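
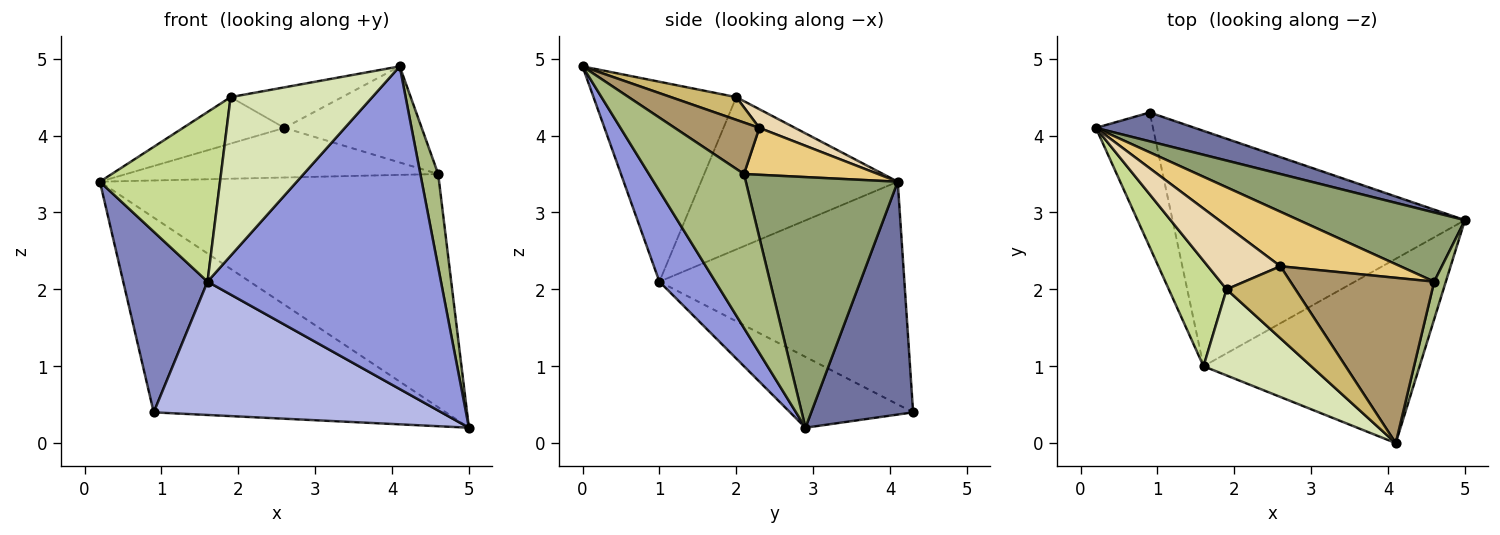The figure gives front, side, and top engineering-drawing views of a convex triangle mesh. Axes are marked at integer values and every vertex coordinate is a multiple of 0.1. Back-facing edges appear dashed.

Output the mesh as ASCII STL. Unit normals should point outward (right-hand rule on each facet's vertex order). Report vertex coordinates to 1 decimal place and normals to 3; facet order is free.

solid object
 facet normal 0.326 0.935 0.138
  outer loop
   vertex 0.9 4.3 0.4
   vertex 0.2 4.1 3.4
   vertex 5.0 2.9 0.2
  endloop
 endfacet
 facet normal -0.919 -0.316 -0.236
  outer loop
   vertex 1.6 1.0 2.1
   vertex 0.2 4.1 3.4
   vertex 0.9 4.3 0.4
  endloop
 endfacet
 facet normal 0.204 -0.850 -0.486
  outer loop
   vertex 1.6 1.0 2.1
   vertex 5.0 2.9 0.2
   vertex 4.1 0.0 4.9
  endloop
 endfacet
 facet normal -0.206 -0.482 -0.851
  outer loop
   vertex 1.6 1.0 2.1
   vertex 0.9 4.3 0.4
   vertex 5.0 2.9 0.2
  endloop
 endfacet
 facet normal 0.394 0.881 0.261
  outer loop
   vertex 4.6 2.1 3.5
   vertex 5.0 2.9 0.2
   vertex 0.2 4.1 3.4
  endloop
 endfacet
 facet normal 0.980 -0.184 0.074
  outer loop
   vertex 4.6 2.1 3.5
   vertex 4.1 0.0 4.9
   vertex 5.0 2.9 0.2
  endloop
 endfacet
 facet normal -0.812 -0.496 0.308
  outer loop
   vertex 1.9 2.0 4.5
   vertex 0.2 4.1 3.4
   vertex 1.6 1.0 2.1
  endloop
 endfacet
 facet normal -0.663 -0.658 0.357
  outer loop
   vertex 1.9 2.0 4.5
   vertex 1.6 1.0 2.1
   vertex 4.1 0.0 4.9
  endloop
 endfacet
 facet normal 0.296 0.480 0.826
  outer loop
   vertex 2.6 2.3 4.1
   vertex 4.1 0.0 4.9
   vertex 4.6 2.1 3.5
  endloop
 endfacet
 facet normal 0.276 0.472 0.837
  outer loop
   vertex 2.6 2.3 4.1
   vertex 1.9 2.0 4.5
   vertex 4.1 0.0 4.9
  endloop
 endfacet
 facet normal 0.278 0.647 0.710
  outer loop
   vertex 2.6 2.3 4.1
   vertex 4.6 2.1 3.5
   vertex 0.2 4.1 3.4
  endloop
 endfacet
 facet normal 0.203 0.578 0.790
  outer loop
   vertex 2.6 2.3 4.1
   vertex 0.2 4.1 3.4
   vertex 1.9 2.0 4.5
  endloop
 endfacet
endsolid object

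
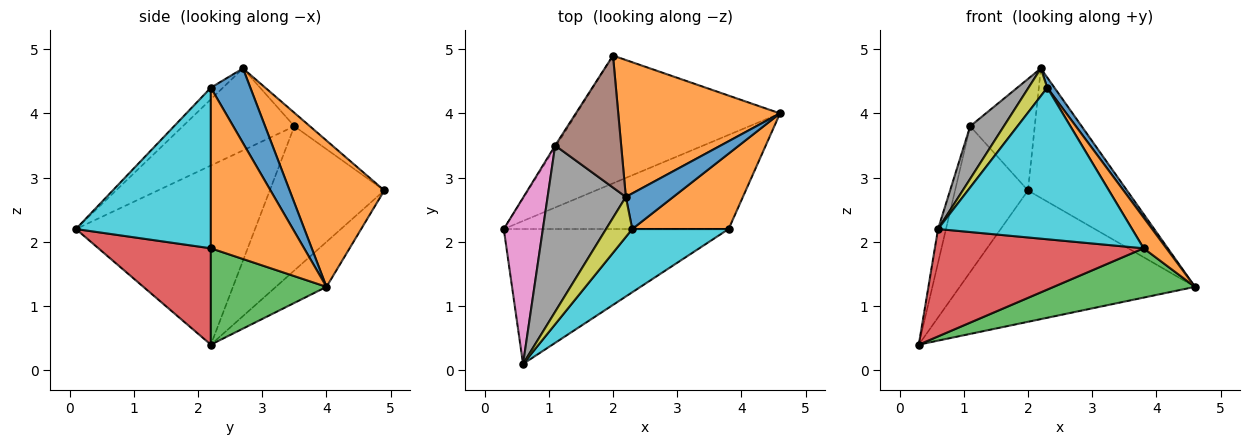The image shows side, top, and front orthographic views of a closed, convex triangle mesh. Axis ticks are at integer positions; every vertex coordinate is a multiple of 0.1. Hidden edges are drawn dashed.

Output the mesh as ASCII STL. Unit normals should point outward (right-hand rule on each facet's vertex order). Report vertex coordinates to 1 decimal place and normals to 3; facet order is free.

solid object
 facet normal -0.152 0.708 -0.689
  outer loop
   vertex 2.0 4.9 2.8
   vertex 4.6 4.0 1.3
   vertex 0.3 2.2 0.4
  endloop
 endfacet
 facet normal 0.549 0.574 0.607
  outer loop
   vertex 2.0 4.9 2.8
   vertex 2.2 2.7 4.7
   vertex 4.6 4.0 1.3
  endloop
 endfacet
 facet normal 0.355 -0.434 -0.828
  outer loop
   vertex 3.8 2.2 1.9
   vertex 0.3 2.2 0.4
   vertex 4.6 4.0 1.3
  endloop
 endfacet
 facet normal 0.318 -0.590 -0.742
  outer loop
   vertex 3.8 2.2 1.9
   vertex 0.6 0.1 2.2
   vertex 0.3 2.2 0.4
  endloop
 endfacet
 facet normal -0.843 0.537 -0.007
  outer loop
   vertex 1.1 3.5 3.8
   vertex 2.0 4.9 2.8
   vertex 0.3 2.2 0.4
  endloop
 endfacet
 facet normal -0.154 0.638 0.755
  outer loop
   vertex 1.1 3.5 3.8
   vertex 2.2 2.7 4.7
   vertex 2.0 4.9 2.8
  endloop
 endfacet
 facet normal -0.976 0.043 0.213
  outer loop
   vertex 1.1 3.5 3.8
   vertex 0.3 2.2 0.4
   vertex 0.6 0.1 2.2
  endloop
 endfacet
 facet normal -0.707 -0.213 0.674
  outer loop
   vertex 1.1 3.5 3.8
   vertex 0.6 0.1 2.2
   vertex 2.2 2.7 4.7
  endloop
 endfacet
 facet normal -0.343 -0.533 0.774
  outer loop
   vertex 2.3 2.2 4.4
   vertex 2.2 2.7 4.7
   vertex 0.6 0.1 2.2
  endloop
 endfacet
 facet normal 0.540 -0.777 0.324
  outer loop
   vertex 2.3 2.2 4.4
   vertex 0.6 0.1 2.2
   vertex 3.8 2.2 1.9
  endloop
 endfacet
 facet normal 0.834 -0.152 0.531
  outer loop
   vertex 2.3 2.2 4.4
   vertex 4.6 4.0 1.3
   vertex 2.2 2.7 4.7
  endloop
 endfacet
 facet normal 0.839 -0.205 0.504
  outer loop
   vertex 2.3 2.2 4.4
   vertex 3.8 2.2 1.9
   vertex 4.6 4.0 1.3
  endloop
 endfacet
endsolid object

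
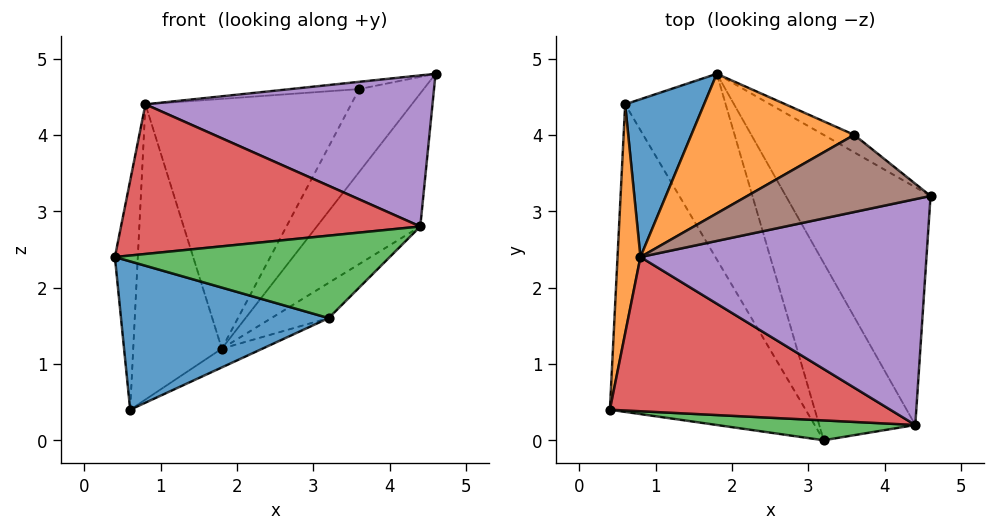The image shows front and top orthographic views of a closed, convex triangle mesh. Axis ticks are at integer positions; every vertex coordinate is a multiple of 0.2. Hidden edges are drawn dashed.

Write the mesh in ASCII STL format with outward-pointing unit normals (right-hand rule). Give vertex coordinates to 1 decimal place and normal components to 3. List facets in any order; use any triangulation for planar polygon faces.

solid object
 facet normal -0.304 -0.414 -0.858
  outer loop
   vertex 3.2 0.0 1.6
   vertex 0.4 0.4 2.4
   vertex 0.6 4.4 0.4
  endloop
 endfacet
 facet normal -0.990 0.099 0.099
  outer loop
   vertex 0.8 2.4 4.4
   vertex 0.6 4.4 0.4
   vertex 0.4 0.4 2.4
  endloop
 endfacet
 facet normal -0.072 -0.970 0.233
  outer loop
   vertex 4.4 0.2 2.8
   vertex 0.4 0.4 2.4
   vertex 3.2 0.0 1.6
  endloop
 endfacet
 facet normal -0.106 -0.692 0.714
  outer loop
   vertex 4.4 0.2 2.8
   vertex 0.8 2.4 4.4
   vertex 0.4 0.4 2.4
  endloop
 endfacet
 facet normal 0.030 -0.556 0.831
  outer loop
   vertex 4.4 0.2 2.8
   vertex 4.6 3.2 4.8
   vertex 0.8 2.4 4.4
  endloop
 endfacet
 facet normal -0.124 0.093 0.988
  outer loop
   vertex 3.6 4.0 4.6
   vertex 0.8 2.4 4.4
   vertex 4.6 3.2 4.8
  endloop
 endfacet
 facet normal 0.533 0.085 -0.842
  outer loop
   vertex 1.8 4.8 1.2
   vertex 3.2 0.0 1.6
   vertex 0.6 4.4 0.4
  endloop
 endfacet
 facet normal 0.688 0.141 -0.712
  outer loop
   vertex 1.8 4.8 1.2
   vertex 4.4 0.2 2.8
   vertex 3.2 0.0 1.6
  endloop
 endfacet
 facet normal 0.814 0.284 -0.507
  outer loop
   vertex 1.8 4.8 1.2
   vertex 4.6 3.2 4.8
   vertex 4.4 0.2 2.8
  endloop
 endfacet
 facet normal 0.636 0.755 -0.159
  outer loop
   vertex 1.8 4.8 1.2
   vertex 3.6 4.0 4.6
   vertex 4.6 3.2 4.8
  endloop
 endfacet
 facet normal -0.520 0.754 0.403
  outer loop
   vertex 1.8 4.8 1.2
   vertex 0.6 4.4 0.4
   vertex 0.8 2.4 4.4
  endloop
 endfacet
 facet normal -0.471 0.770 0.430
  outer loop
   vertex 1.8 4.8 1.2
   vertex 0.8 2.4 4.4
   vertex 3.6 4.0 4.6
  endloop
 endfacet
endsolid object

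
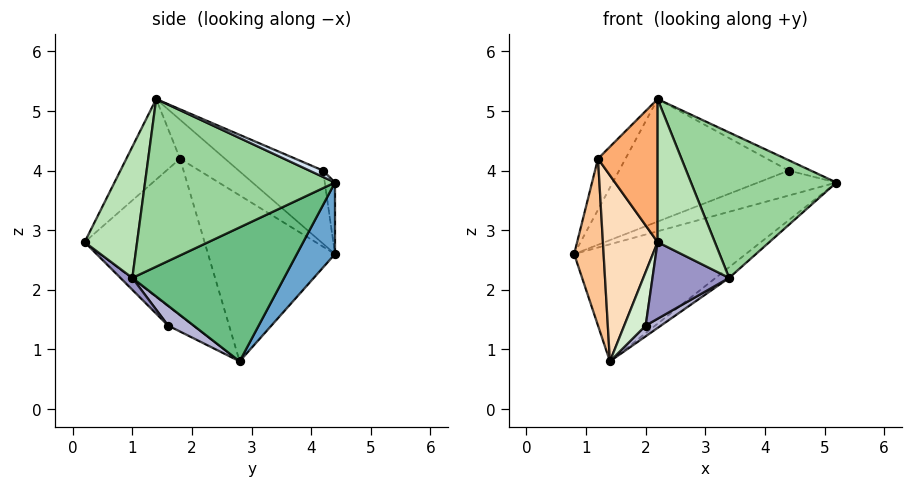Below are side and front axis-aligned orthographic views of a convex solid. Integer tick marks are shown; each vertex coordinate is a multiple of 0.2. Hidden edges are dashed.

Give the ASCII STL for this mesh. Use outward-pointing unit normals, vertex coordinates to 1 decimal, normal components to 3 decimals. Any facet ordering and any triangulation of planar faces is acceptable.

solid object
 facet normal 0.170 0.764 -0.623
  outer loop
   vertex 1.4 2.8 0.8
   vertex 0.8 4.4 2.6
   vertex 5.2 4.4 3.8
  endloop
 endfacet
 facet normal -0.117 0.896 0.428
  outer loop
   vertex 4.4 4.2 4.0
   vertex 5.2 4.4 3.8
   vertex 0.8 4.4 2.6
  endloop
 endfacet
 facet normal -0.275 0.553 0.786
  outer loop
   vertex 4.4 4.2 4.0
   vertex 0.8 4.4 2.6
   vertex 2.2 1.4 5.2
  endloop
 endfacet
 facet normal 0.168 0.274 0.947
  outer loop
   vertex 4.4 4.2 4.0
   vertex 2.2 1.4 5.2
   vertex 5.2 4.4 3.8
  endloop
 endfacet
 facet normal -0.585 0.358 0.728
  outer loop
   vertex 1.2 1.8 4.2
   vertex 2.2 1.4 5.2
   vertex 0.8 4.4 2.6
  endloop
 endfacet
 facet normal -0.627 -0.697 0.348
  outer loop
   vertex 1.2 1.8 4.2
   vertex 2.2 0.2 2.8
   vertex 2.2 1.4 5.2
  endloop
 endfacet
 facet normal -0.967 -0.224 -0.123
  outer loop
   vertex 1.2 1.8 4.2
   vertex 0.8 4.4 2.6
   vertex 1.4 2.8 0.8
  endloop
 endfacet
 facet normal -0.896 -0.409 -0.173
  outer loop
   vertex 1.2 1.8 4.2
   vertex 1.4 2.8 0.8
   vertex 2.2 0.2 2.8
  endloop
 endfacet
 facet normal 0.605 0.054 -0.795
  outer loop
   vertex 3.4 1.0 2.2
   vertex 1.4 2.8 0.8
   vertex 5.2 4.4 3.8
  endloop
 endfacet
 facet normal 0.738 -0.565 0.370
  outer loop
   vertex 3.4 1.0 2.2
   vertex 5.2 4.4 3.8
   vertex 2.2 1.4 5.2
  endloop
 endfacet
 facet normal 0.634 -0.692 0.346
  outer loop
   vertex 3.4 1.0 2.2
   vertex 2.2 1.4 5.2
   vertex 2.2 0.2 2.8
  endloop
 endfacet
 facet normal -0.667 -0.572 -0.477
  outer loop
   vertex 2.0 1.6 1.4
   vertex 2.2 0.2 2.8
   vertex 1.4 2.8 0.8
  endloop
 endfacet
 facet normal 0.108 -0.695 -0.711
  outer loop
   vertex 2.0 1.6 1.4
   vertex 3.4 1.0 2.2
   vertex 2.2 0.2 2.8
  endloop
 endfacet
 facet normal 0.402 -0.241 -0.884
  outer loop
   vertex 2.0 1.6 1.4
   vertex 1.4 2.8 0.8
   vertex 3.4 1.0 2.2
  endloop
 endfacet
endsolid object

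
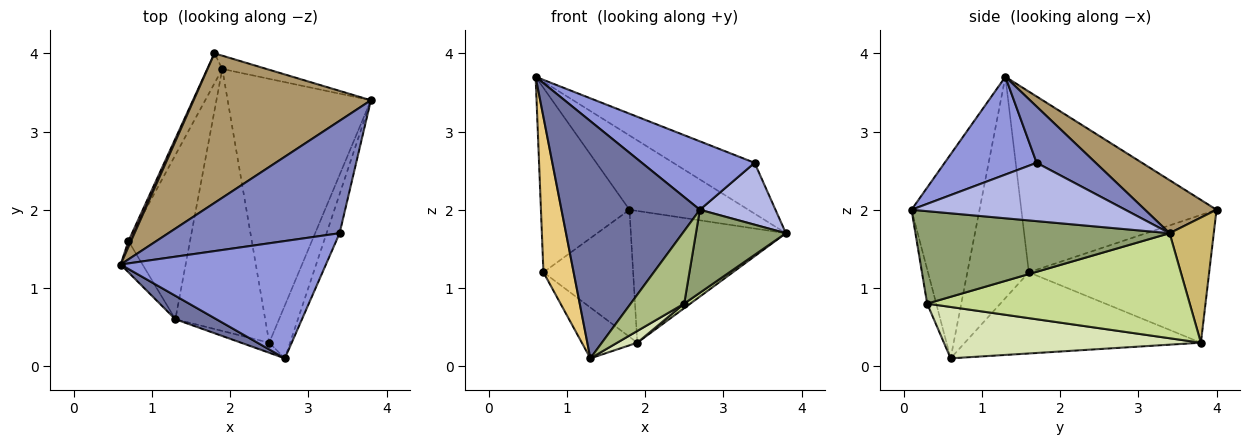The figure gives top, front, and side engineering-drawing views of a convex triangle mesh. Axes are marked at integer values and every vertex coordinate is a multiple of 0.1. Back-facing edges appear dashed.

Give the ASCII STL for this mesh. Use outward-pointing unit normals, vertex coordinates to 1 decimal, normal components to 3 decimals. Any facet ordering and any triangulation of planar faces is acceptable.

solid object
 facet normal -0.439 -0.894 0.088
  outer loop
   vertex 1.3 0.6 0.1
   vertex 2.7 0.1 2.0
   vertex 0.6 1.3 3.7
  endloop
 endfacet
 facet normal 0.287 0.395 0.873
  outer loop
   vertex 3.4 1.7 2.6
   vertex 3.8 3.4 1.7
   vertex 0.6 1.3 3.7
  endloop
 endfacet
 facet normal 0.380 -0.466 0.799
  outer loop
   vertex 3.4 1.7 2.6
   vertex 0.6 1.3 3.7
   vertex 2.7 0.1 2.0
  endloop
 endfacet
 facet normal 0.923 -0.326 -0.206
  outer loop
   vertex 3.4 1.7 2.6
   vertex 2.7 0.1 2.0
   vertex 3.8 3.4 1.7
  endloop
 endfacet
 facet normal 0.922 -0.326 -0.208
  outer loop
   vertex 2.5 0.3 0.8
   vertex 3.8 3.4 1.7
   vertex 2.7 0.1 2.0
  endloop
 endfacet
 facet normal -0.165 -0.977 -0.135
  outer loop
   vertex 2.5 0.3 0.8
   vertex 2.7 0.1 2.0
   vertex 1.3 0.6 0.1
  endloop
 endfacet
 facet normal 0.591 -0.014 -0.806
  outer loop
   vertex 2.5 0.3 0.8
   vertex 1.9 3.8 0.3
   vertex 3.8 3.4 1.7
  endloop
 endfacet
 facet normal 0.496 -0.039 -0.867
  outer loop
   vertex 2.5 0.3 0.8
   vertex 1.3 0.6 0.1
   vertex 1.9 3.8 0.3
  endloop
 endfacet
 facet normal 0.259 0.430 0.865
  outer loop
   vertex 1.8 4.0 2.0
   vertex 0.6 1.3 3.7
   vertex 3.8 3.4 1.7
  endloop
 endfacet
 facet normal 0.273 0.957 -0.097
  outer loop
   vertex 1.8 4.0 2.0
   vertex 3.8 3.4 1.7
   vertex 1.9 3.8 0.3
  endloop
 endfacet
 facet normal -0.894 -0.439 -0.088
  outer loop
   vertex 0.7 1.6 1.2
   vertex 1.3 0.6 0.1
   vertex 0.6 1.3 3.7
  endloop
 endfacet
 facet normal -0.783 0.184 -0.594
  outer loop
   vertex 0.7 1.6 1.2
   vertex 1.9 3.8 0.3
   vertex 1.3 0.6 0.1
  endloop
 endfacet
 facet normal -0.911 0.413 0.013
  outer loop
   vertex 0.7 1.6 1.2
   vertex 0.6 1.3 3.7
   vertex 1.8 4.0 2.0
  endloop
 endfacet
 facet normal -0.890 0.443 -0.104
  outer loop
   vertex 0.7 1.6 1.2
   vertex 1.8 4.0 2.0
   vertex 1.9 3.8 0.3
  endloop
 endfacet
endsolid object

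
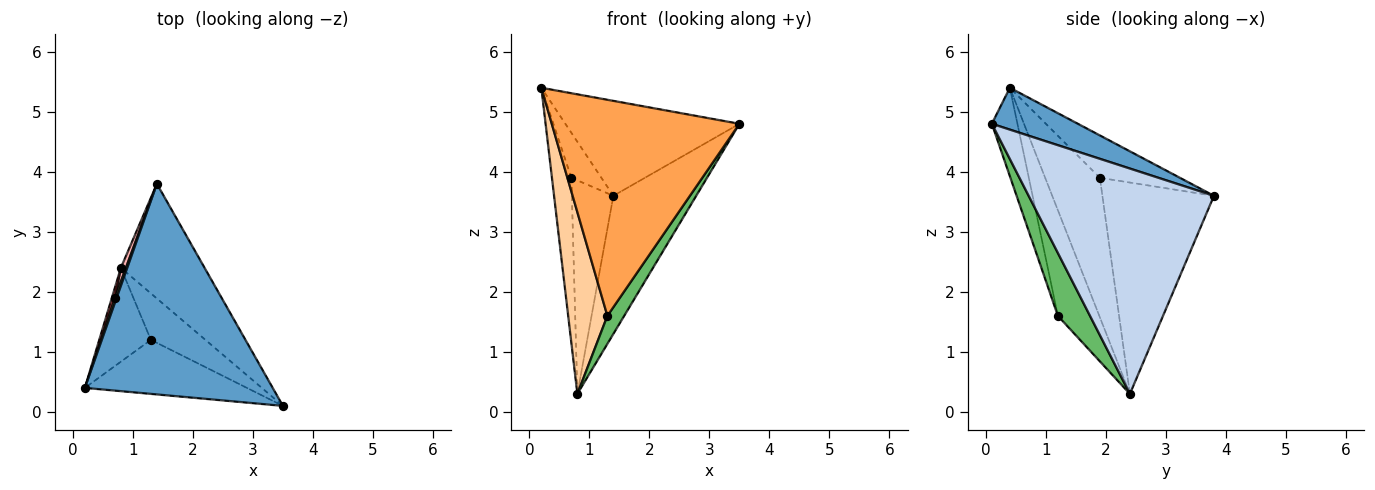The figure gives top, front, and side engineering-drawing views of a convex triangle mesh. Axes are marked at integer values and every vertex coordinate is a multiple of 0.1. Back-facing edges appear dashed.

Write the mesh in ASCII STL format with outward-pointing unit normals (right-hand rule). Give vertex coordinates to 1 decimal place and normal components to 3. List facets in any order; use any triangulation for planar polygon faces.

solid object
 facet normal 0.199 0.403 0.893
  outer loop
   vertex 1.4 3.8 3.6
   vertex 0.2 0.4 5.4
   vertex 3.5 0.1 4.8
  endloop
 endfacet
 facet normal 0.865 0.387 -0.321
  outer loop
   vertex 0.8 2.4 0.3
   vertex 1.4 3.8 3.6
   vertex 3.5 0.1 4.8
  endloop
 endfacet
 facet normal -0.131 -0.962 -0.240
  outer loop
   vertex 1.3 1.2 1.6
   vertex 3.5 0.1 4.8
   vertex 0.2 0.4 5.4
  endloop
 endfacet
 facet normal -0.685 -0.648 -0.335
  outer loop
   vertex 1.3 1.2 1.6
   vertex 0.2 0.4 5.4
   vertex 0.8 2.4 0.3
  endloop
 endfacet
 facet normal 0.703 -0.367 -0.609
  outer loop
   vertex 1.3 1.2 1.6
   vertex 0.8 2.4 0.3
   vertex 3.5 0.1 4.8
  endloop
 endfacet
 facet normal -0.936 0.351 0.039
  outer loop
   vertex 0.7 1.9 3.9
   vertex 0.2 0.4 5.4
   vertex 1.4 3.8 3.6
  endloop
 endfacet
 facet normal -0.942 0.334 0.020
  outer loop
   vertex 0.7 1.9 3.9
   vertex 0.8 2.4 0.3
   vertex 0.2 0.4 5.4
  endloop
 endfacet
 facet normal -0.937 0.349 0.022
  outer loop
   vertex 0.7 1.9 3.9
   vertex 1.4 3.8 3.6
   vertex 0.8 2.4 0.3
  endloop
 endfacet
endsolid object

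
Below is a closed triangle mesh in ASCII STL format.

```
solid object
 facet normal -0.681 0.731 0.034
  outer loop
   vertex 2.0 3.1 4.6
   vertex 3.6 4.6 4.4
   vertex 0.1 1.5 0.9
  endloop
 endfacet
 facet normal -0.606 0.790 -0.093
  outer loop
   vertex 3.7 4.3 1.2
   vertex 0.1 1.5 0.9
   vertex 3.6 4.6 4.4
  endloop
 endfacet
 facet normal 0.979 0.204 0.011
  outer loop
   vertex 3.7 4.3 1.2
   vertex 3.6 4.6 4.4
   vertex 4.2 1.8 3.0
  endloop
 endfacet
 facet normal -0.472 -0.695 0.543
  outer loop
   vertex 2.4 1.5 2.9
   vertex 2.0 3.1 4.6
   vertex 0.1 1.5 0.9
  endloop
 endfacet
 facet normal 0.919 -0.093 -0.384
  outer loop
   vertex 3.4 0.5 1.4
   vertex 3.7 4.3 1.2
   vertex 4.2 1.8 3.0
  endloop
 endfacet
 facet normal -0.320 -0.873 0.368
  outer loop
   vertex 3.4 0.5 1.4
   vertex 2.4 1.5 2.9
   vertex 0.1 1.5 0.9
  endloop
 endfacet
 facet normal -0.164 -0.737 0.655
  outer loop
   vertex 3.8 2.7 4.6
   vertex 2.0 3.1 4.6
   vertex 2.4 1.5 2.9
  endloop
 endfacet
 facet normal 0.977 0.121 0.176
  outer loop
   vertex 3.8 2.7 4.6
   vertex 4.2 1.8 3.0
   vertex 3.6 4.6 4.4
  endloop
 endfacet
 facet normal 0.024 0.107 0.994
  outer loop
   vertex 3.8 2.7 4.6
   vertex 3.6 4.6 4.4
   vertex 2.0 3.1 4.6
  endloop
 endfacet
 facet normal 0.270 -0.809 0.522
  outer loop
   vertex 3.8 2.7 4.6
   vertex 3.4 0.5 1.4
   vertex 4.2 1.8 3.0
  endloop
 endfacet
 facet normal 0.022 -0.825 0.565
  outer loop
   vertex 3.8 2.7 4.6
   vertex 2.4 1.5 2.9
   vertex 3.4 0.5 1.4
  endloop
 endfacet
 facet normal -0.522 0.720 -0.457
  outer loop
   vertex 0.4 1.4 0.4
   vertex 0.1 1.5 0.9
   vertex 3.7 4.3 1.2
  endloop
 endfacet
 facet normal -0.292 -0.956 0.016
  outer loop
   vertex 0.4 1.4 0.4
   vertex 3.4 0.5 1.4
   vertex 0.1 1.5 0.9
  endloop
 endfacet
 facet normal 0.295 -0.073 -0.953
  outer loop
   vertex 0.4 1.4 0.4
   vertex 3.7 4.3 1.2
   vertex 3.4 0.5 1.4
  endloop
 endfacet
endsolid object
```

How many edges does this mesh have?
21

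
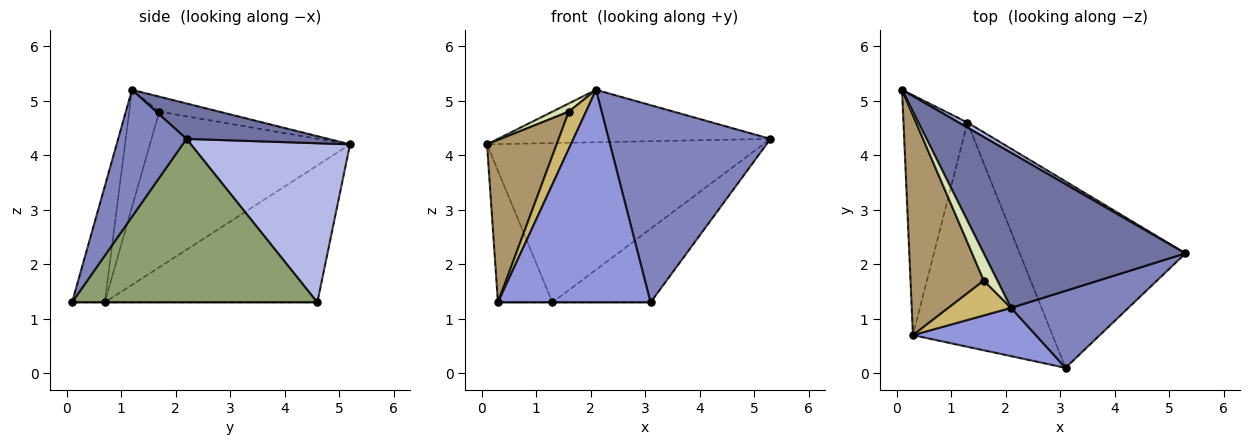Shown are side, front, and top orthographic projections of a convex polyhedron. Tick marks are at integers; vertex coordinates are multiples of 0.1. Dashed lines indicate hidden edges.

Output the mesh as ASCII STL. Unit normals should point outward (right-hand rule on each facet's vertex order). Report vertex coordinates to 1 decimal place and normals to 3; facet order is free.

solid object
 facet normal 0.164 0.316 0.935
  outer loop
   vertex 2.1 1.2 5.2
   vertex 5.3 2.2 4.3
   vertex 0.1 5.2 4.2
  endloop
 endfacet
 facet normal 0.366 -0.867 0.338
  outer loop
   vertex 2.1 1.2 5.2
   vertex 3.1 0.1 1.3
   vertex 5.3 2.2 4.3
  endloop
 endfacet
 facet normal -0.205 -0.955 0.217
  outer loop
   vertex 0.3 0.7 1.3
   vertex 3.1 0.1 1.3
   vertex 2.1 1.2 5.2
  endloop
 endfacet
 facet normal 0.499 0.866 0.027
  outer loop
   vertex 1.3 4.6 1.3
   vertex 0.1 5.2 4.2
   vertex 5.3 2.2 4.3
  endloop
 endfacet
 facet normal 0.676 0.270 -0.685
  outer loop
   vertex 1.3 4.6 1.3
   vertex 5.3 2.2 4.3
   vertex 3.1 0.1 1.3
  endloop
 endfacet
 facet normal -0.883 0.226 -0.412
  outer loop
   vertex 1.3 4.6 1.3
   vertex 0.3 0.7 1.3
   vertex 0.1 5.2 4.2
  endloop
 endfacet
 facet normal 0.000 0.000 -1.000
  outer loop
   vertex 1.3 4.6 1.3
   vertex 3.1 0.1 1.3
   vertex 0.3 0.7 1.3
  endloop
 endfacet
 facet normal -0.725 -0.198 0.659
  outer loop
   vertex 1.6 1.7 4.8
   vertex 2.1 1.2 5.2
   vertex 0.1 5.2 4.2
  endloop
 endfacet
 facet normal -0.863 -0.300 0.406
  outer loop
   vertex 1.6 1.7 4.8
   vertex 0.1 5.2 4.2
   vertex 0.3 0.7 1.3
  endloop
 endfacet
 facet normal -0.787 -0.450 0.421
  outer loop
   vertex 1.6 1.7 4.8
   vertex 0.3 0.7 1.3
   vertex 2.1 1.2 5.2
  endloop
 endfacet
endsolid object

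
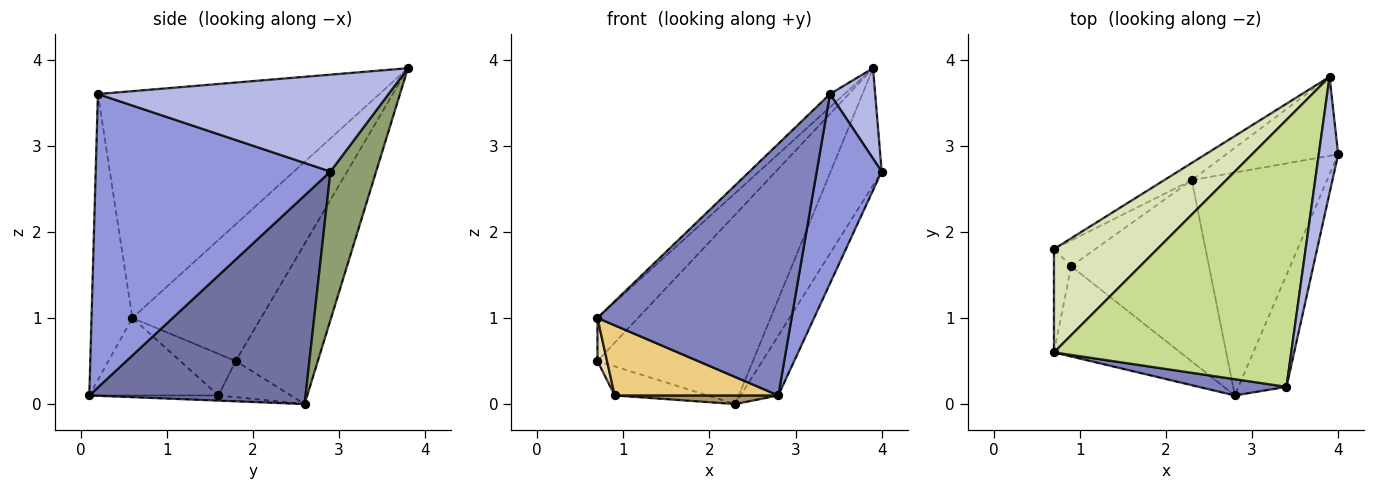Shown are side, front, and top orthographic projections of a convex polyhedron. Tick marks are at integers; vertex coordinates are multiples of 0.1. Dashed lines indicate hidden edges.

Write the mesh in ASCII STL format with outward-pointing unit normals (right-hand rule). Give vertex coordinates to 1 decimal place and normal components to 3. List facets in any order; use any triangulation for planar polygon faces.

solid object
 facet normal 0.830 0.144 -0.539
  outer loop
   vertex 2.3 2.6 0.0
   vertex 4.0 2.9 2.7
   vertex 2.8 0.1 0.1
  endloop
 endfacet
 facet normal -0.205 -0.977 0.063
  outer loop
   vertex 3.4 0.2 3.6
   vertex 0.7 0.6 1.0
   vertex 2.8 0.1 0.1
  endloop
 endfacet
 facet normal 0.952 -0.263 -0.156
  outer loop
   vertex 3.4 0.2 3.6
   vertex 2.8 0.1 0.1
   vertex 4.0 2.9 2.7
  endloop
 endfacet
 facet normal 0.969 -0.151 0.194
  outer loop
   vertex 3.9 3.8 3.9
   vertex 3.4 0.2 3.6
   vertex 4.0 2.9 2.7
  endloop
 endfacet
 facet normal 0.596 0.665 -0.449
  outer loop
   vertex 3.9 3.8 3.9
   vertex 4.0 2.9 2.7
   vertex 2.3 2.6 0.0
  endloop
 endfacet
 facet normal -0.466 0.881 -0.080
  outer loop
   vertex 3.9 3.8 3.9
   vertex 2.3 2.6 0.0
   vertex 0.7 1.8 0.5
  endloop
 endfacet
 facet normal -0.690 0.036 0.722
  outer loop
   vertex 3.9 3.8 3.9
   vertex 0.7 0.6 1.0
   vertex 3.4 0.2 3.6
  endloop
 endfacet
 facet normal -0.774 0.244 0.585
  outer loop
   vertex 3.9 3.8 3.9
   vertex 0.7 1.8 0.5
   vertex 0.7 0.6 1.0
  endloop
 endfacet
 facet normal -0.037 -0.047 -0.998
  outer loop
   vertex 0.9 1.6 0.1
   vertex 2.3 2.6 0.0
   vertex 2.8 0.1 0.1
  endloop
 endfacet
 facet normal -0.503 0.646 -0.574
  outer loop
   vertex 0.9 1.6 0.1
   vertex 0.7 1.8 0.5
   vertex 2.3 2.6 0.0
  endloop
 endfacet
 facet normal -0.436 -0.552 -0.711
  outer loop
   vertex 0.9 1.6 0.1
   vertex 2.8 0.1 0.1
   vertex 0.7 0.6 1.0
  endloop
 endfacet
 facet normal -0.913 -0.157 -0.378
  outer loop
   vertex 0.9 1.6 0.1
   vertex 0.7 0.6 1.0
   vertex 0.7 1.8 0.5
  endloop
 endfacet
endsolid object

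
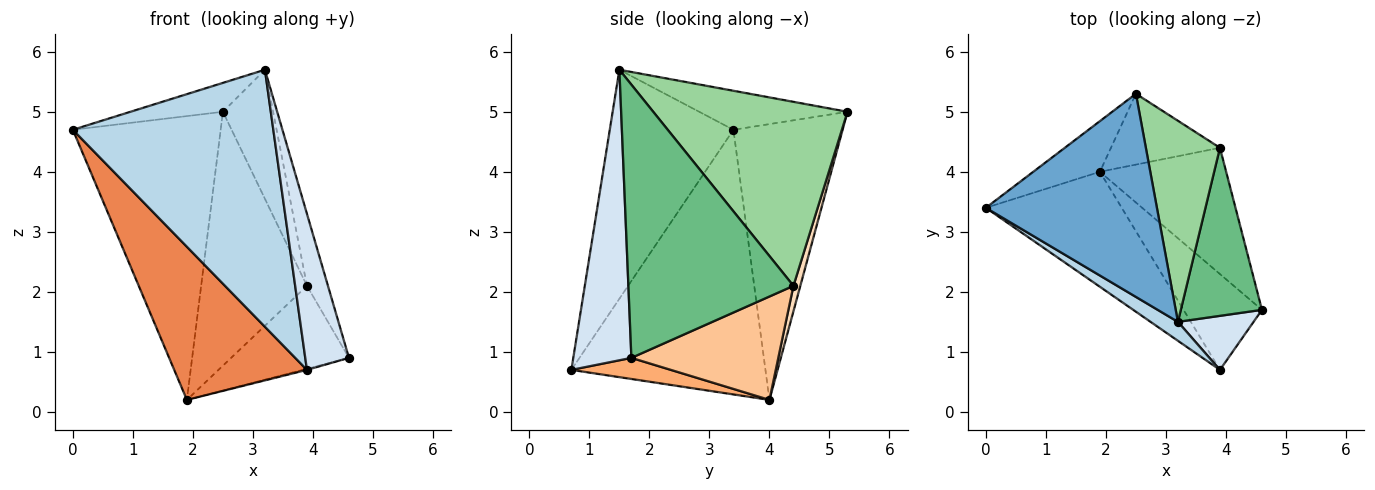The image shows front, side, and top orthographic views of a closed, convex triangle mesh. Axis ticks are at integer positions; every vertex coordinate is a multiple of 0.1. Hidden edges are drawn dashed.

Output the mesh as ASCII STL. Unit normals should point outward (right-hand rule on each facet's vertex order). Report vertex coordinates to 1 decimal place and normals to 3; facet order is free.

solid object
 facet normal -0.220 0.137 0.966
  outer loop
   vertex 3.2 1.5 5.7
   vertex 2.5 5.3 5.0
   vertex 0.0 3.4 4.7
  endloop
 endfacet
 facet normal -0.588 0.796 -0.142
  outer loop
   vertex 1.9 4.0 0.2
   vertex 0.0 3.4 4.7
   vertex 2.5 5.3 5.0
  endloop
 endfacet
 facet normal -0.524 -0.849 0.063
  outer loop
   vertex 3.9 0.7 0.7
   vertex 3.2 1.5 5.7
   vertex 0.0 3.4 4.7
  endloop
 endfacet
 facet normal 0.782 -0.588 0.204
  outer loop
   vertex 3.9 0.7 0.7
   vertex 4.6 1.7 0.9
   vertex 3.2 1.5 5.7
  endloop
 endfacet
 facet normal -0.760 -0.520 -0.390
  outer loop
   vertex 3.9 0.7 0.7
   vertex 0.0 3.4 4.7
   vertex 1.9 4.0 0.2
  endloop
 endfacet
 facet normal 0.260 0.011 -0.966
  outer loop
   vertex 3.9 0.7 0.7
   vertex 1.9 4.0 0.2
   vertex 4.6 1.7 0.9
  endloop
 endfacet
 facet normal 0.565 0.453 -0.690
  outer loop
   vertex 3.9 4.4 2.1
   vertex 4.6 1.7 0.9
   vertex 1.9 4.0 0.2
  endloop
 endfacet
 facet normal 0.062 0.961 -0.268
  outer loop
   vertex 3.9 4.4 2.1
   vertex 1.9 4.0 0.2
   vertex 2.5 5.3 5.0
  endloop
 endfacet
 facet normal 0.952 0.121 0.283
  outer loop
   vertex 3.9 4.4 2.1
   vertex 3.2 1.5 5.7
   vertex 4.6 1.7 0.9
  endloop
 endfacet
 facet normal 0.902 0.233 0.363
  outer loop
   vertex 3.9 4.4 2.1
   vertex 2.5 5.3 5.0
   vertex 3.2 1.5 5.7
  endloop
 endfacet
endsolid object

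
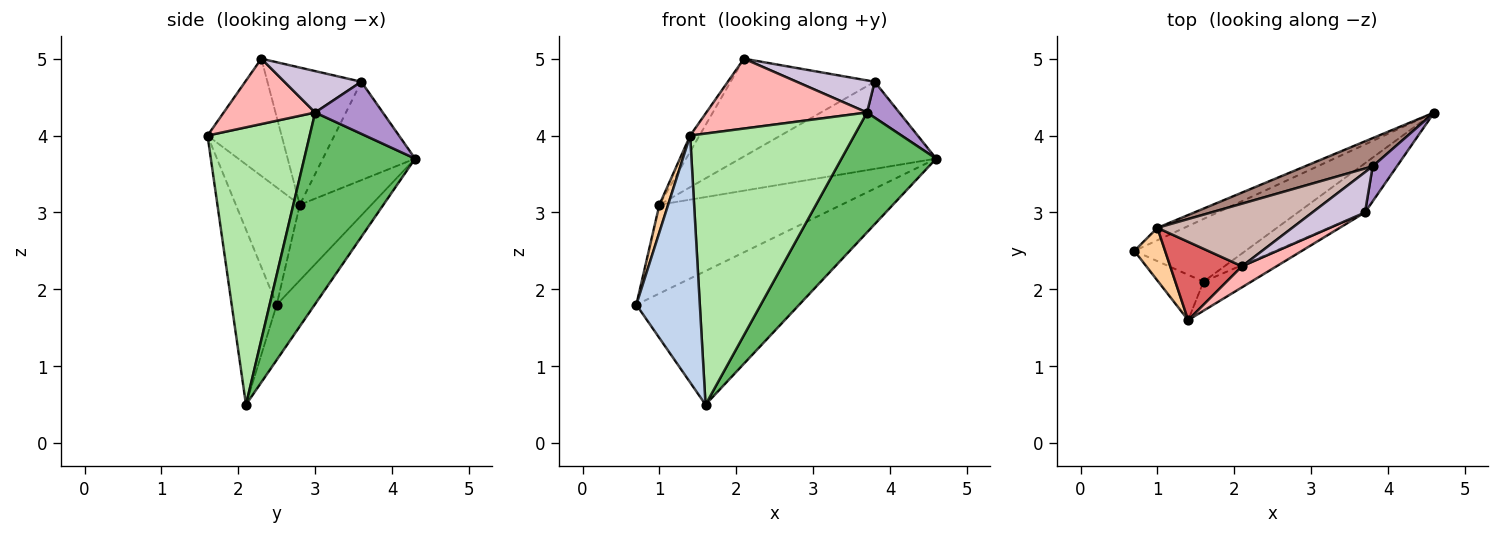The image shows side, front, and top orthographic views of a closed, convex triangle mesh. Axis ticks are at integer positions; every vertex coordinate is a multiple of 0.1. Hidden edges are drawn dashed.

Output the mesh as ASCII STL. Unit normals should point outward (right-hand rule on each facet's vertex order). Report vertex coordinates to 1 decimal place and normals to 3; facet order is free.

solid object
 facet normal -0.206 0.886 -0.415
  outer loop
   vertex 1.6 2.1 0.5
   vertex 0.7 2.5 1.8
   vertex 4.6 4.3 3.7
  endloop
 endfacet
 facet normal -0.572 -0.807 -0.148
  outer loop
   vertex 1.6 2.1 0.5
   vertex 1.4 1.6 4.0
   vertex 0.7 2.5 1.8
  endloop
 endfacet
 facet normal -0.363 0.923 -0.129
  outer loop
   vertex 1.0 2.8 3.1
   vertex 4.6 4.3 3.7
   vertex 0.7 2.5 1.8
  endloop
 endfacet
 facet normal -0.959 -0.131 0.252
  outer loop
   vertex 1.0 2.8 3.1
   vertex 0.7 2.5 1.8
   vertex 1.4 1.6 4.0
  endloop
 endfacet
 facet normal 0.735 -0.628 -0.257
  outer loop
   vertex 3.7 3.0 4.3
   vertex 1.6 2.1 0.5
   vertex 4.6 4.3 3.7
  endloop
 endfacet
 facet normal 0.526 -0.845 -0.091
  outer loop
   vertex 3.7 3.0 4.3
   vertex 1.4 1.6 4.0
   vertex 1.6 2.1 0.5
  endloop
 endfacet
 facet normal -0.848 0.107 0.519
  outer loop
   vertex 2.1 2.3 5.0
   vertex 1.0 2.8 3.1
   vertex 1.4 1.6 4.0
  endloop
 endfacet
 facet normal 0.479 -0.841 0.253
  outer loop
   vertex 2.1 2.3 5.0
   vertex 1.4 1.6 4.0
   vertex 3.7 3.0 4.3
  endloop
 endfacet
 facet normal 0.832 -0.397 0.388
  outer loop
   vertex 3.8 3.6 4.7
   vertex 3.7 3.0 4.3
   vertex 4.6 4.3 3.7
  endloop
 endfacet
 facet normal 0.524 -0.531 0.666
  outer loop
   vertex 3.8 3.6 4.7
   vertex 2.1 2.3 5.0
   vertex 3.7 3.0 4.3
  endloop
 endfacet
 facet normal -0.409 0.868 0.281
  outer loop
   vertex 3.8 3.6 4.7
   vertex 4.6 4.3 3.7
   vertex 1.0 2.8 3.1
  endloop
 endfacet
 facet normal -0.481 0.738 0.473
  outer loop
   vertex 3.8 3.6 4.7
   vertex 1.0 2.8 3.1
   vertex 2.1 2.3 5.0
  endloop
 endfacet
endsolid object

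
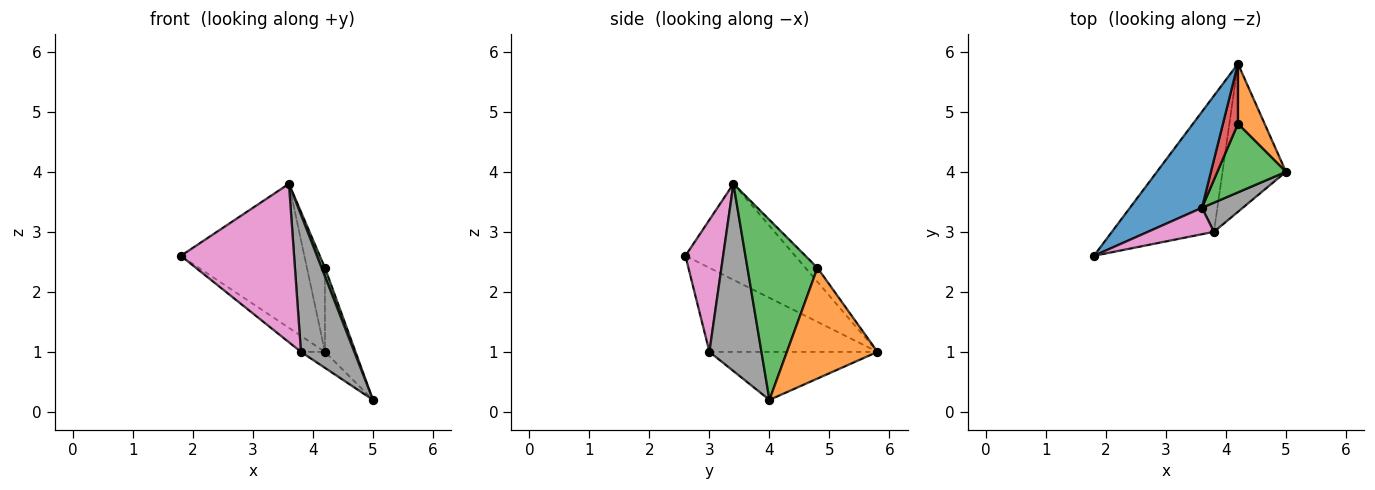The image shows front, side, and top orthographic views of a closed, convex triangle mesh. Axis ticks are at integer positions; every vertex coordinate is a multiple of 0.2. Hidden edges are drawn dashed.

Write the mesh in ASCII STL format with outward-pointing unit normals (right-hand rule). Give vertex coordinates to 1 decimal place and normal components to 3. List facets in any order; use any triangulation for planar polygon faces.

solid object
 facet normal -0.595 0.669 0.446
  outer loop
   vertex 3.6 3.4 3.8
   vertex 4.2 5.8 1.0
   vertex 1.8 2.6 2.6
  endloop
 endfacet
 facet normal 0.924 0.312 0.223
  outer loop
   vertex 4.2 4.8 2.4
   vertex 5.0 4.0 0.2
   vertex 4.2 5.8 1.0
  endloop
 endfacet
 facet normal 0.934 -0.044 0.356
  outer loop
   vertex 4.2 4.8 2.4
   vertex 3.6 3.4 3.8
   vertex 5.0 4.0 0.2
  endloop
 endfacet
 facet normal -0.477 0.715 0.511
  outer loop
   vertex 4.2 4.8 2.4
   vertex 4.2 5.8 1.0
   vertex 3.6 3.4 3.8
  endloop
 endfacet
 facet normal -0.633 0.090 -0.769
  outer loop
   vertex 3.8 3.0 1.0
   vertex 1.8 2.6 2.6
   vertex 4.2 5.8 1.0
  endloop
 endfacet
 facet normal -0.601 0.086 -0.794
  outer loop
   vertex 3.8 3.0 1.0
   vertex 4.2 5.8 1.0
   vertex 5.0 4.0 0.2
  endloop
 endfacet
 facet normal 0.312 -0.937 0.156
  outer loop
   vertex 3.8 3.0 1.0
   vertex 3.6 3.4 3.8
   vertex 1.8 2.6 2.6
  endloop
 endfacet
 facet normal 0.690 -0.708 0.150
  outer loop
   vertex 3.8 3.0 1.0
   vertex 5.0 4.0 0.2
   vertex 3.6 3.4 3.8
  endloop
 endfacet
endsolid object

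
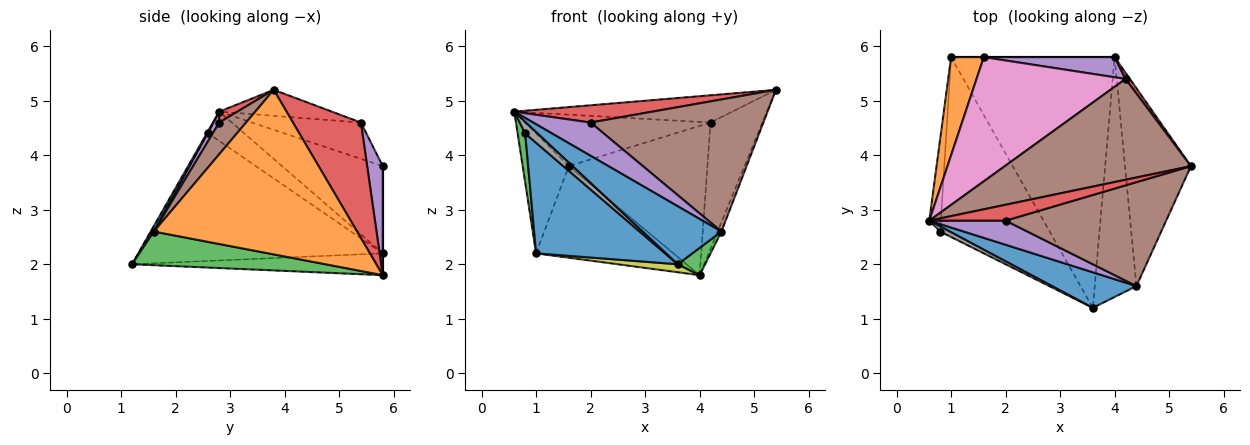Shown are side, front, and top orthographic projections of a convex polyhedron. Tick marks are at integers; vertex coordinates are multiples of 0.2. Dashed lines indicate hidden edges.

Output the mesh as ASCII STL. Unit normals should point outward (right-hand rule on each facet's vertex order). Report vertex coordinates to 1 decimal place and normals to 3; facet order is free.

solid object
 facet normal 0.034 -0.852 0.523
  outer loop
   vertex 4.4 1.6 2.6
   vertex 0.6 2.8 4.8
   vertex 3.6 1.2 2.0
  endloop
 endfacet
 facet normal 0.928 0.018 -0.372
  outer loop
   vertex 4.4 1.6 2.6
   vertex 4.0 5.8 1.8
   vertex 5.4 3.8 5.2
  endloop
 endfacet
 facet normal 0.625 -0.088 -0.775
  outer loop
   vertex 4.4 1.6 2.6
   vertex 3.6 1.2 2.0
   vertex 4.0 5.8 1.8
  endloop
 endfacet
 facet normal 0.794 0.607 0.030
  outer loop
   vertex 4.2 5.4 4.6
   vertex 5.4 3.8 5.2
   vertex 4.0 5.8 1.8
  endloop
 endfacet
 facet normal 0.111 0.985 0.133
  outer loop
   vertex 4.2 5.4 4.6
   vertex 4.0 5.8 1.8
   vertex 1.6 5.8 3.8
  endloop
 endfacet
 facet normal -0.134 0.259 0.957
  outer loop
   vertex 4.2 5.4 4.6
   vertex 0.6 2.8 4.8
   vertex 5.4 3.8 5.2
  endloop
 endfacet
 facet normal -0.220 0.374 0.901
  outer loop
   vertex 4.2 5.4 4.6
   vertex 1.6 5.8 3.8
   vertex 0.6 2.8 4.8
  endloop
 endfacet
 facet normal -0.114 -0.910 0.398
  outer loop
   vertex 0.8 2.6 4.4
   vertex 3.6 1.2 2.0
   vertex 0.6 2.8 4.8
  endloop
 endfacet
 facet normal -0.132 -0.032 -0.991
  outer loop
   vertex 1.0 5.8 2.2
   vertex 4.0 5.8 1.8
   vertex 3.6 1.2 2.0
  endloop
 endfacet
 facet normal 0.000 1.000 0.000
  outer loop
   vertex 1.0 5.8 2.2
   vertex 1.6 5.8 3.8
   vertex 4.0 5.8 1.8
  endloop
 endfacet
 facet normal -0.704 -0.372 -0.605
  outer loop
   vertex 1.0 5.8 2.2
   vertex 3.6 1.2 2.0
   vertex 0.8 2.6 4.4
  endloop
 endfacet
 facet normal -0.860 0.394 0.323
  outer loop
   vertex 1.0 5.8 2.2
   vertex 0.6 2.8 4.8
   vertex 1.6 5.8 3.8
  endloop
 endfacet
 facet normal -0.913 -0.191 -0.361
  outer loop
   vertex 1.0 5.8 2.2
   vertex 0.8 2.6 4.4
   vertex 0.6 2.8 4.8
  endloop
 endfacet
 facet normal 0.096 -0.732 0.674
  outer loop
   vertex 2.0 2.8 4.6
   vertex 5.4 3.8 5.2
   vertex 0.6 2.8 4.8
  endloop
 endfacet
 facet normal 0.083 -0.807 0.584
  outer loop
   vertex 2.0 2.8 4.6
   vertex 0.6 2.8 4.8
   vertex 4.4 1.6 2.6
  endloop
 endfacet
 facet normal 0.121 -0.780 0.614
  outer loop
   vertex 2.0 2.8 4.6
   vertex 4.4 1.6 2.6
   vertex 5.4 3.8 5.2
  endloop
 endfacet
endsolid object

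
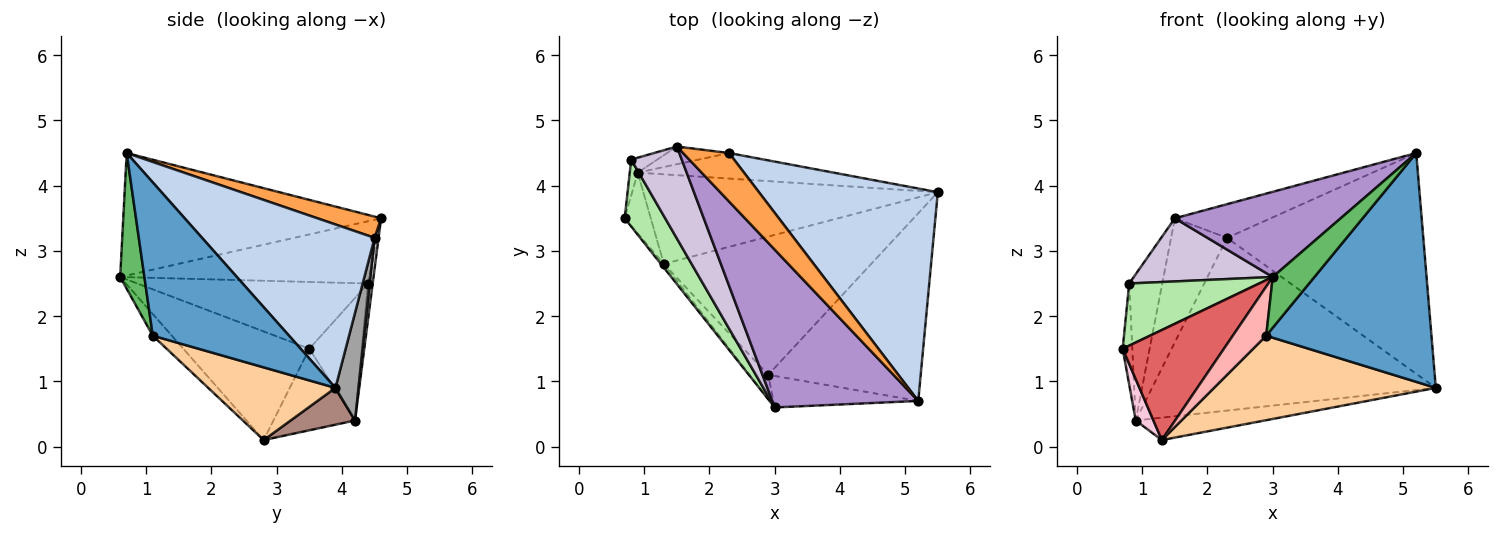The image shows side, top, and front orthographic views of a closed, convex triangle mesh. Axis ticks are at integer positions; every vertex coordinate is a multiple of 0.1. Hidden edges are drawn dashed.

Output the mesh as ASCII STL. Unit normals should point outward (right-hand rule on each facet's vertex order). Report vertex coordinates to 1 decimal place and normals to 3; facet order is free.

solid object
 facet normal 0.538 -0.652 -0.535
  outer loop
   vertex 2.9 1.1 1.7
   vertex 5.5 3.9 0.9
   vertex 5.2 0.7 4.5
  endloop
 endfacet
 facet normal 0.535 0.609 0.586
  outer loop
   vertex 2.3 4.5 3.2
   vertex 5.2 0.7 4.5
   vertex 5.5 3.9 0.9
  endloop
 endfacet
 facet normal 0.355 0.533 0.768
  outer loop
   vertex 2.3 4.5 3.2
   vertex 1.5 4.6 3.5
   vertex 5.2 0.7 4.5
  endloop
 endfacet
 facet normal 0.287 -0.500 -0.817
  outer loop
   vertex 1.3 2.8 0.1
   vertex 5.5 3.9 0.9
   vertex 2.9 1.1 1.7
  endloop
 endfacet
 facet normal 0.443 -0.762 -0.473
  outer loop
   vertex 3.0 0.6 2.6
   vertex 2.9 1.1 1.7
   vertex 5.2 0.7 4.5
  endloop
 endfacet
 facet normal -0.770 -0.434 0.467
  outer loop
   vertex 3.0 0.6 2.6
   vertex 0.8 4.4 2.5
   vertex 0.7 3.5 1.5
  endloop
 endfacet
 facet normal -0.779 -0.626 -0.021
  outer loop
   vertex 3.0 0.6 2.6
   vertex 0.7 3.5 1.5
   vertex 1.3 2.8 0.1
  endloop
 endfacet
 facet normal -0.456 -0.799 -0.393
  outer loop
   vertex 3.0 0.6 2.6
   vertex 1.3 2.8 0.1
   vertex 2.9 1.1 1.7
  endloop
 endfacet
 facet normal -0.594 -0.382 0.708
  outer loop
   vertex 3.0 0.6 2.6
   vertex 5.2 0.7 4.5
   vertex 1.5 4.6 3.5
  endloop
 endfacet
 facet normal -0.713 -0.397 0.578
  outer loop
   vertex 3.0 0.6 2.6
   vertex 1.5 4.6 3.5
   vertex 0.8 4.4 2.5
  endloop
 endfacet
 facet normal 0.120 0.241 -0.963
  outer loop
   vertex 0.9 4.2 0.4
   vertex 5.5 3.9 0.9
   vertex 1.3 2.8 0.1
  endloop
 endfacet
 facet normal -0.138 0.985 -0.100
  outer loop
   vertex 0.9 4.2 0.4
   vertex 0.8 4.4 2.5
   vertex 1.5 4.6 3.5
  endloop
 endfacet
 facet normal -0.982 0.180 -0.064
  outer loop
   vertex 0.9 4.2 0.4
   vertex 0.7 3.5 1.5
   vertex 0.8 4.4 2.5
  endloop
 endfacet
 facet normal -0.933 -0.203 -0.298
  outer loop
   vertex 0.9 4.2 0.4
   vertex 1.3 2.8 0.1
   vertex 0.7 3.5 1.5
  endloop
 endfacet
 facet normal 0.080 0.986 -0.146
  outer loop
   vertex 0.9 4.2 0.4
   vertex 2.3 4.5 3.2
   vertex 5.5 3.9 0.9
  endloop
 endfacet
 facet normal 0.071 0.987 -0.141
  outer loop
   vertex 0.9 4.2 0.4
   vertex 1.5 4.6 3.5
   vertex 2.3 4.5 3.2
  endloop
 endfacet
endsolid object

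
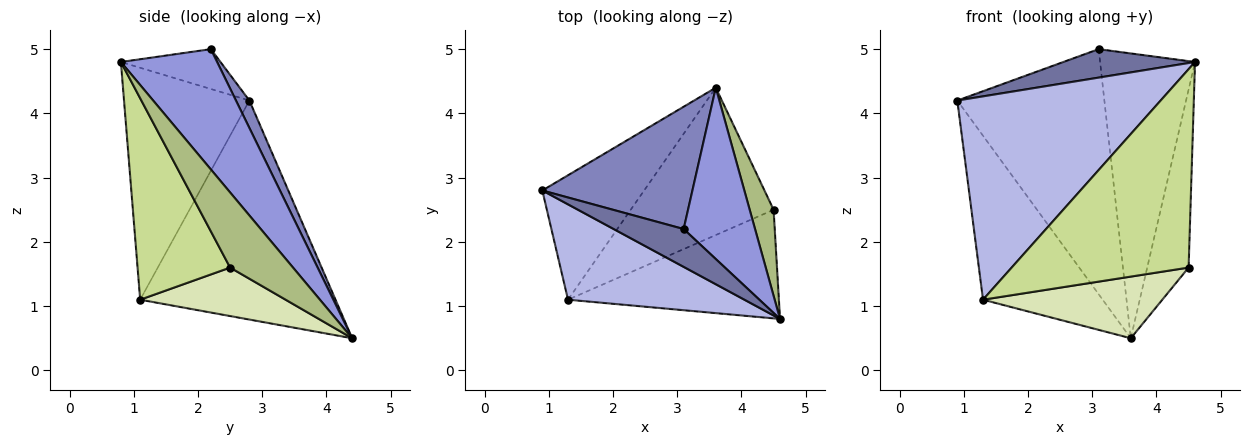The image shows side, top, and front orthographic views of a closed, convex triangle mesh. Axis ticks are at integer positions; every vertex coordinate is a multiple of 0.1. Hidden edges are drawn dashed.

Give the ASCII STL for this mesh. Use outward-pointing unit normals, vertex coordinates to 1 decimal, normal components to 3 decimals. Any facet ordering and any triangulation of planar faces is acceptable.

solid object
 facet normal -0.414 -0.547 0.727
  outer loop
   vertex 3.1 2.2 5.0
   vertex 0.9 2.8 4.2
   vertex 4.6 0.8 4.8
  endloop
 endfacet
 facet normal 0.081 0.892 0.445
  outer loop
   vertex 3.1 2.2 5.0
   vertex 3.6 4.4 0.5
   vertex 0.9 2.8 4.2
  endloop
 endfacet
 facet normal 0.656 0.647 0.389
  outer loop
   vertex 3.1 2.2 5.0
   vertex 4.6 0.8 4.8
   vertex 3.6 4.4 0.5
  endloop
 endfacet
 facet normal -0.487 -0.791 0.371
  outer loop
   vertex 1.3 1.1 1.1
   vertex 4.6 0.8 4.8
   vertex 0.9 2.8 4.2
  endloop
 endfacet
 facet normal -0.793 0.486 -0.369
  outer loop
   vertex 1.3 1.1 1.1
   vertex 0.9 2.8 4.2
   vertex 3.6 4.4 0.5
  endloop
 endfacet
 facet normal 0.807 0.531 0.257
  outer loop
   vertex 4.5 2.5 1.6
   vertex 3.6 4.4 0.5
   vertex 4.6 0.8 4.8
  endloop
 endfacet
 facet normal 0.417 -0.797 -0.437
  outer loop
   vertex 4.5 2.5 1.6
   vertex 4.6 0.8 4.8
   vertex 1.3 1.1 1.1
  endloop
 endfacet
 facet normal 0.299 -0.368 -0.880
  outer loop
   vertex 4.5 2.5 1.6
   vertex 1.3 1.1 1.1
   vertex 3.6 4.4 0.5
  endloop
 endfacet
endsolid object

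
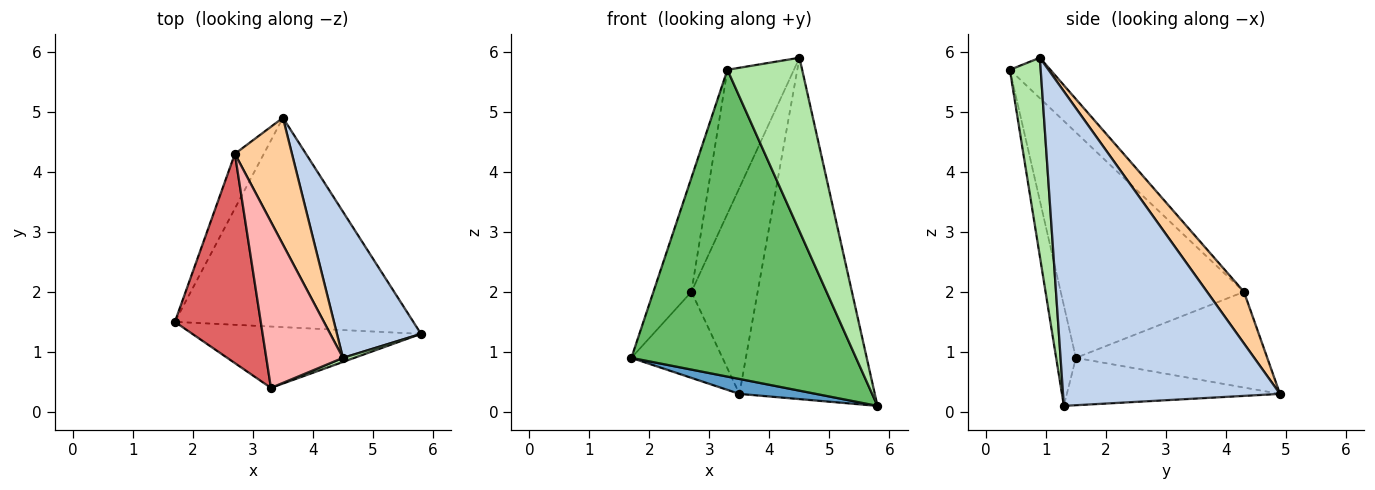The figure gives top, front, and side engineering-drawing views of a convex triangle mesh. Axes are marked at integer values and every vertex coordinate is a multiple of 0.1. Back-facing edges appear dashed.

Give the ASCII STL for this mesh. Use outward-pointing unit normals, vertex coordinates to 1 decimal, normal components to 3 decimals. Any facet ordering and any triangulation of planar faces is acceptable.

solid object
 facet normal -0.194 -0.070 -0.978
  outer loop
   vertex 3.5 4.9 0.3
   vertex 5.8 1.3 0.1
   vertex 1.7 1.5 0.9
  endloop
 endfacet
 facet normal 0.827 0.516 0.221
  outer loop
   vertex 4.5 0.9 5.9
   vertex 5.8 1.3 0.1
   vertex 3.5 4.9 0.3
  endloop
 endfacet
 facet normal -0.871 0.415 -0.264
  outer loop
   vertex 2.7 4.3 2.0
   vertex 3.5 4.9 0.3
   vertex 1.7 1.5 0.9
  endloop
 endfacet
 facet normal 0.428 0.770 0.473
  outer loop
   vertex 2.7 4.3 2.0
   vertex 4.5 0.9 5.9
   vertex 3.5 4.9 0.3
  endloop
 endfacet
 facet normal -0.086 -0.977 -0.195
  outer loop
   vertex 3.3 0.4 5.7
   vertex 1.7 1.5 0.9
   vertex 5.8 1.3 0.1
  endloop
 endfacet
 facet normal 0.381 -0.924 0.022
  outer loop
   vertex 3.3 0.4 5.7
   vertex 5.8 1.3 0.1
   vertex 4.5 0.9 5.9
  endloop
 endfacet
 facet normal -0.917 0.190 0.349
  outer loop
   vertex 3.3 0.4 5.7
   vertex 2.7 4.3 2.0
   vertex 1.7 1.5 0.9
  endloop
 endfacet
 facet normal -0.371 0.609 0.702
  outer loop
   vertex 3.3 0.4 5.7
   vertex 4.5 0.9 5.9
   vertex 2.7 4.3 2.0
  endloop
 endfacet
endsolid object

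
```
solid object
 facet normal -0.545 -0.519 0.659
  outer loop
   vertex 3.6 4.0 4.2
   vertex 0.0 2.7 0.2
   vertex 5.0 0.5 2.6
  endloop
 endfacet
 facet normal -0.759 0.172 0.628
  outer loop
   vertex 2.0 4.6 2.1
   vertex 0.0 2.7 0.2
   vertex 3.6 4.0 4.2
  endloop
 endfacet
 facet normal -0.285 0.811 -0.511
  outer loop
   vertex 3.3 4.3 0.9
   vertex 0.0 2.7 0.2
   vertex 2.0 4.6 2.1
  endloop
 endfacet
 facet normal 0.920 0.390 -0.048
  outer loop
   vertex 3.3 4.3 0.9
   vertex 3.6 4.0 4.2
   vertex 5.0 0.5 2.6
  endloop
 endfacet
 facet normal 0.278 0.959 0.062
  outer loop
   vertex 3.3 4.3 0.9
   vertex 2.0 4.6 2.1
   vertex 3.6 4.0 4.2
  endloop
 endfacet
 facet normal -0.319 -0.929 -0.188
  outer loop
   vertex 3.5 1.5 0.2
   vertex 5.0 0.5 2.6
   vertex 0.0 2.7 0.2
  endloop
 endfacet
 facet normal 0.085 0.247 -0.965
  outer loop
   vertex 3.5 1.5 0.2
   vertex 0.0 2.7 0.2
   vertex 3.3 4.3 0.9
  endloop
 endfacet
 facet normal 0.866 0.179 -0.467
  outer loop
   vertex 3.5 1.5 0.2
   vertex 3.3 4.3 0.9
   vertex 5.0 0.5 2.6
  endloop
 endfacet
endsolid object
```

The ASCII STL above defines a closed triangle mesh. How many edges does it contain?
12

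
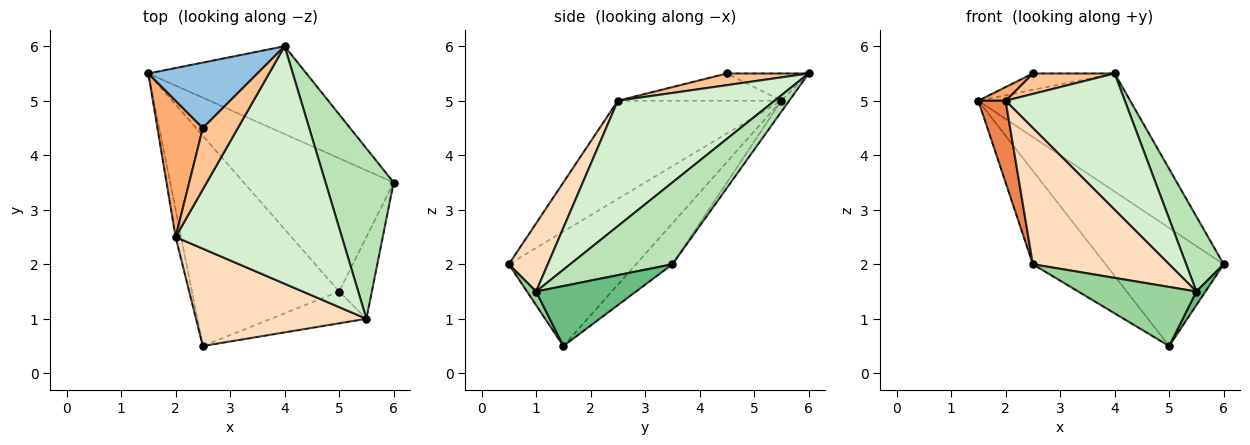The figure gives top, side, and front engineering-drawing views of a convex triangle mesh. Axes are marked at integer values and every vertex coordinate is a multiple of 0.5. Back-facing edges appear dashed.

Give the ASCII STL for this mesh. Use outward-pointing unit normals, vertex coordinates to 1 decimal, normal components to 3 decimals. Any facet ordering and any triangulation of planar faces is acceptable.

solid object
 facet normal -0.041 0.802 -0.596
  outer loop
   vertex 4.0 6.0 5.5
   vertex 6.0 3.5 2.0
   vertex 1.5 5.5 5.0
  endloop
 endfacet
 facet normal -0.236 0.236 0.943
  outer loop
   vertex 4.0 6.0 5.5
   vertex 1.5 5.5 5.0
   vertex 2.5 4.5 5.5
  endloop
 endfacet
 facet normal -0.200 0.650 -0.733
  outer loop
   vertex 5.0 1.5 0.5
   vertex 1.5 5.5 5.0
   vertex 6.0 3.5 2.0
  endloop
 endfacet
 facet normal -0.579 0.331 -0.745
  outer loop
   vertex 5.0 1.5 0.5
   vertex 2.5 0.5 2.0
   vertex 1.5 5.5 5.0
  endloop
 endfacet
 facet normal -0.985 -0.164 -0.055
  outer loop
   vertex 2.0 2.5 5.0
   vertex 1.5 5.5 5.0
   vertex 2.5 0.5 2.0
  endloop
 endfacet
 facet normal -0.513 -0.085 0.854
  outer loop
   vertex 2.0 2.5 5.0
   vertex 2.5 4.5 5.5
   vertex 1.5 5.5 5.0
  endloop
 endfacet
 facet normal 0.302 -0.302 0.905
  outer loop
   vertex 2.0 2.5 5.0
   vertex 4.0 6.0 5.5
   vertex 2.5 4.5 5.5
  endloop
 endfacet
 facet normal 0.226 -0.793 0.566
  outer loop
   vertex 5.5 1.0 1.5
   vertex 2.0 2.5 5.0
   vertex 2.5 0.5 2.0
  endloop
 endfacet
 facet normal 0.875 -0.080 -0.477
  outer loop
   vertex 5.5 1.0 1.5
   vertex 5.0 1.5 0.5
   vertex 6.0 3.5 2.0
  endloop
 endfacet
 facet normal 0.068 -0.878 -0.473
  outer loop
   vertex 5.5 1.0 1.5
   vertex 2.5 0.5 2.0
   vertex 5.0 1.5 0.5
  endloop
 endfacet
 facet normal 0.739 -0.271 0.616
  outer loop
   vertex 5.5 1.0 1.5
   vertex 6.0 3.5 2.0
   vertex 4.0 6.0 5.5
  endloop
 endfacet
 facet normal 0.547 -0.416 0.726
  outer loop
   vertex 5.5 1.0 1.5
   vertex 4.0 6.0 5.5
   vertex 2.0 2.5 5.0
  endloop
 endfacet
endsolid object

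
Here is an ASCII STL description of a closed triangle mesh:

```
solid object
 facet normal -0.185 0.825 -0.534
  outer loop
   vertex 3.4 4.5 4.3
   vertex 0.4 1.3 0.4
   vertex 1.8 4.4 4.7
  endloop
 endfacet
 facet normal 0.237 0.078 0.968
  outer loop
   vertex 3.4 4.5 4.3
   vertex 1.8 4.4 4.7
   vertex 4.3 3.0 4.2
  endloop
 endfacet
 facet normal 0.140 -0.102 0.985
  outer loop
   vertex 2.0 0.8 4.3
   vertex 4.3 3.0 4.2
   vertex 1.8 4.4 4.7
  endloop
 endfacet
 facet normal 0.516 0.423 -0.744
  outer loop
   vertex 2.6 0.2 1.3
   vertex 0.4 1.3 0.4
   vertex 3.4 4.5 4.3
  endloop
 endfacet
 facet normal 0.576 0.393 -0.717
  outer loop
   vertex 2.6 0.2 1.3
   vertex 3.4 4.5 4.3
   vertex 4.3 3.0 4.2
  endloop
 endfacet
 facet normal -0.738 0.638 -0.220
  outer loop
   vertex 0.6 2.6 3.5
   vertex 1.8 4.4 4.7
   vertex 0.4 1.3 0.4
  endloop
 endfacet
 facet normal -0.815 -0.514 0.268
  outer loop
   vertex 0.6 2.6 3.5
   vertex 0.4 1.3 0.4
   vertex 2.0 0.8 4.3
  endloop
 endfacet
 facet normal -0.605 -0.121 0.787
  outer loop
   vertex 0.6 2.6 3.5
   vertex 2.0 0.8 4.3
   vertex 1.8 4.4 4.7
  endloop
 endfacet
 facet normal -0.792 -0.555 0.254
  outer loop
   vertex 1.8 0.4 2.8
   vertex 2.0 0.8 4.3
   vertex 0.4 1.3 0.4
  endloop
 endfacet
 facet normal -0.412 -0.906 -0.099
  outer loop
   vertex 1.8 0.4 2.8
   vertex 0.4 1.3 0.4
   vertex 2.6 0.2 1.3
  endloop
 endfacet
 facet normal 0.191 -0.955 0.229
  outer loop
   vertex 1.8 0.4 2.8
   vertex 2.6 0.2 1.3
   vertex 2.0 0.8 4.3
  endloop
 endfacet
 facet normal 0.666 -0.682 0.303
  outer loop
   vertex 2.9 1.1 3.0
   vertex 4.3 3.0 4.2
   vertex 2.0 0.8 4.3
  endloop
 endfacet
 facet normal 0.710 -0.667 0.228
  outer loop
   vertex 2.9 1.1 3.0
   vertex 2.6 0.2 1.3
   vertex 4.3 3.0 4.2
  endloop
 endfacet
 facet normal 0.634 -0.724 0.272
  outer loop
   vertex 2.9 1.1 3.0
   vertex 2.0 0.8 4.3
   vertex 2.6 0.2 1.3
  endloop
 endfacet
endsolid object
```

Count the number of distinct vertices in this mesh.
9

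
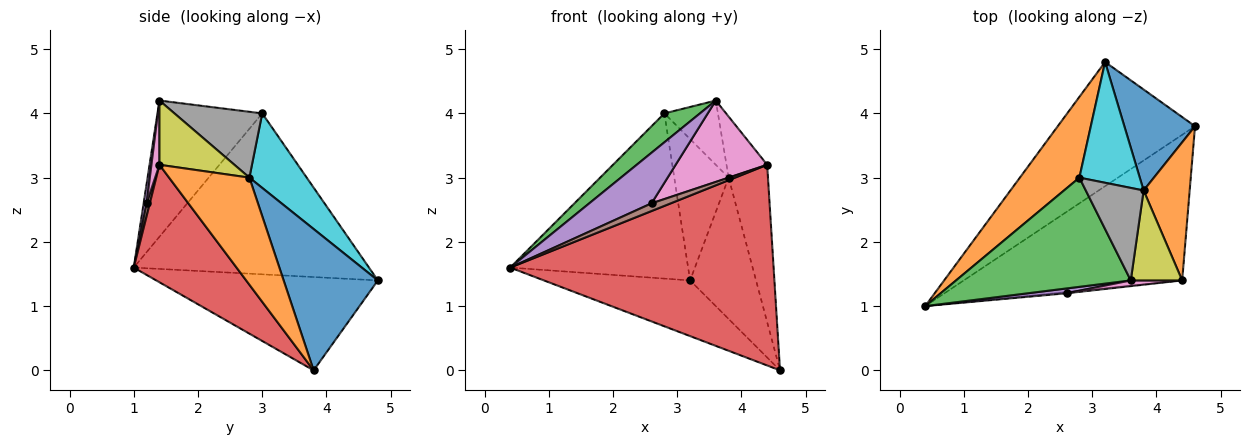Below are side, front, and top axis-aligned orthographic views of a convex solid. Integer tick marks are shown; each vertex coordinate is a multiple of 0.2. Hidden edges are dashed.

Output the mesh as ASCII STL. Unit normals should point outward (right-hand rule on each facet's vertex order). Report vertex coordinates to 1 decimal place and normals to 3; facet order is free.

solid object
 facet normal -0.527 0.348 -0.775
  outer loop
   vertex 3.2 4.8 1.4
   vertex 4.6 3.8 0.0
   vertex 0.4 1.0 1.6
  endloop
 endfacet
 facet normal -0.765 0.579 0.283
  outer loop
   vertex 2.8 3.0 4.0
   vertex 3.2 4.8 1.4
   vertex 0.4 1.0 1.6
  endloop
 endfacet
 facet normal -0.602 -0.204 0.772
  outer loop
   vertex 2.8 3.0 4.0
   vertex 0.4 1.0 1.6
   vertex 3.6 1.4 4.2
  endloop
 endfacet
 facet normal 0.301 -0.772 -0.560
  outer loop
   vertex 4.4 1.4 3.2
   vertex 0.4 1.0 1.6
   vertex 4.6 3.8 0.0
  endloop
 endfacet
 facet normal 0.047 -0.994 0.095
  outer loop
   vertex 2.6 1.2 2.6
   vertex 3.6 1.4 4.2
   vertex 0.4 1.0 1.6
  endloop
 endfacet
 facet normal 0.162 -0.973 -0.162
  outer loop
   vertex 2.6 1.2 2.6
   vertex 0.4 1.0 1.6
   vertex 4.4 1.4 3.2
  endloop
 endfacet
 facet normal 0.087 -0.994 0.070
  outer loop
   vertex 2.6 1.2 2.6
   vertex 4.4 1.4 3.2
   vertex 3.6 1.4 4.2
  endloop
 endfacet
 facet normal 0.683 0.417 0.600
  outer loop
   vertex 3.8 2.8 3.0
   vertex 2.8 3.0 4.0
   vertex 3.6 1.4 4.2
  endloop
 endfacet
 facet normal 0.719 0.390 0.575
  outer loop
   vertex 3.8 2.8 3.0
   vertex 3.6 1.4 4.2
   vertex 4.4 1.4 3.2
  endloop
 endfacet
 facet normal 0.626 0.593 0.507
  outer loop
   vertex 3.8 2.8 3.0
   vertex 3.2 4.8 1.4
   vertex 2.8 3.0 4.0
  endloop
 endfacet
 facet normal 0.758 0.531 0.379
  outer loop
   vertex 3.8 2.8 3.0
   vertex 4.6 3.8 0.0
   vertex 3.2 4.8 1.4
  endloop
 endfacet
 facet normal 0.838 0.410 0.360
  outer loop
   vertex 3.8 2.8 3.0
   vertex 4.4 1.4 3.2
   vertex 4.6 3.8 0.0
  endloop
 endfacet
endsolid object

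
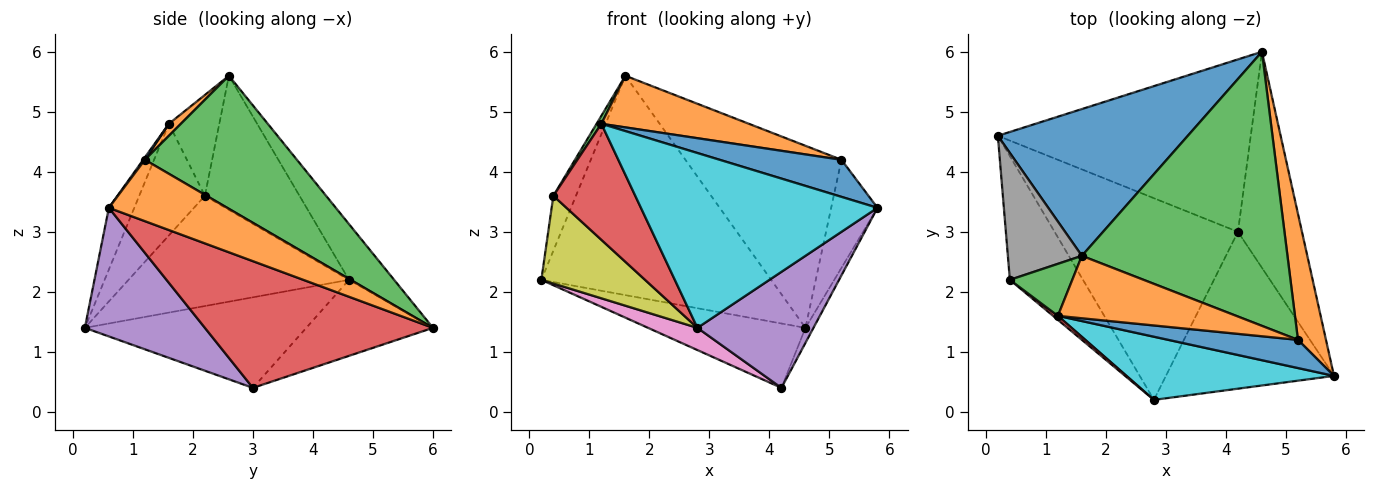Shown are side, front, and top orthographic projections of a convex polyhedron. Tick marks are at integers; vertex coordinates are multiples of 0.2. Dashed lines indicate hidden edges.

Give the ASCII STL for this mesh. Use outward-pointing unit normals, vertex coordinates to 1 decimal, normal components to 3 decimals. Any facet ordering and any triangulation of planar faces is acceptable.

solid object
 facet normal -0.161 0.820 0.549
  outer loop
   vertex 1.6 2.6 5.6
   vertex 4.6 6.0 1.4
   vertex 0.2 4.6 2.2
  endloop
 endfacet
 facet normal 0.857 0.335 0.391
  outer loop
   vertex 5.2 1.2 4.2
   vertex 5.8 0.6 3.4
   vertex 4.6 6.0 1.4
  endloop
 endfacet
 facet normal 0.475 0.487 0.733
  outer loop
   vertex 5.2 1.2 4.2
   vertex 4.6 6.0 1.4
   vertex 1.6 2.6 5.6
  endloop
 endfacet
 facet normal 0.892 0.031 -0.451
  outer loop
   vertex 4.2 3.0 0.4
   vertex 4.6 6.0 1.4
   vertex 5.8 0.6 3.4
  endloop
 endfacet
 facet normal 0.524 -0.507 -0.685
  outer loop
   vertex 4.2 3.0 0.4
   vertex 5.8 0.6 3.4
   vertex 2.8 0.2 1.4
  endloop
 endfacet
 facet normal -0.271 0.337 -0.902
  outer loop
   vertex 4.2 3.0 0.4
   vertex 0.2 4.6 2.2
   vertex 4.6 6.0 1.4
  endloop
 endfacet
 facet normal -0.441 -0.098 -0.892
  outer loop
   vertex 4.2 3.0 0.4
   vertex 2.8 0.2 1.4
   vertex 0.2 4.6 2.2
  endloop
 endfacet
 facet normal -0.857 0.205 0.473
  outer loop
   vertex 0.4 2.2 3.6
   vertex 1.6 2.6 5.6
   vertex 0.2 4.6 2.2
  endloop
 endfacet
 facet normal -0.776 -0.365 -0.515
  outer loop
   vertex 0.4 2.2 3.6
   vertex 0.2 4.6 2.2
   vertex 2.8 0.2 1.4
  endloop
 endfacet
 facet normal -0.101 -0.936 0.338
  outer loop
   vertex 1.2 1.6 4.8
   vertex 2.8 0.2 1.4
   vertex 5.8 0.6 3.4
  endloop
 endfacet
 facet normal 0.011 -0.796 0.605
  outer loop
   vertex 1.2 1.6 4.8
   vertex 5.8 0.6 3.4
   vertex 5.2 1.2 4.2
  endloop
 endfacet
 facet normal 0.052 -0.636 0.770
  outer loop
   vertex 1.2 1.6 4.8
   vertex 5.2 1.2 4.2
   vertex 1.6 2.6 5.6
  endloop
 endfacet
 facet normal -0.847 -0.081 0.525
  outer loop
   vertex 1.2 1.6 4.8
   vertex 1.6 2.6 5.6
   vertex 0.4 2.2 3.6
  endloop
 endfacet
 facet normal -0.625 -0.780 0.027
  outer loop
   vertex 1.2 1.6 4.8
   vertex 0.4 2.2 3.6
   vertex 2.8 0.2 1.4
  endloop
 endfacet
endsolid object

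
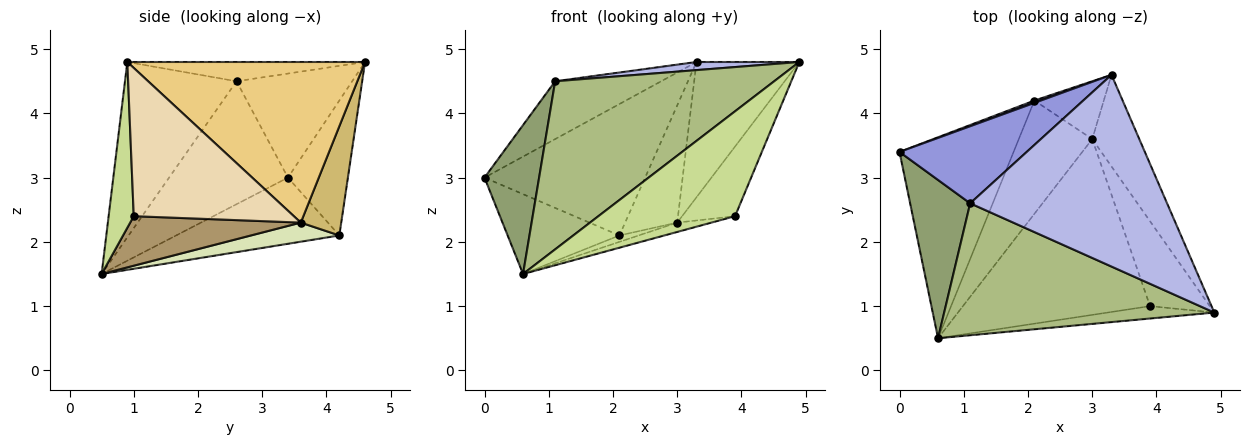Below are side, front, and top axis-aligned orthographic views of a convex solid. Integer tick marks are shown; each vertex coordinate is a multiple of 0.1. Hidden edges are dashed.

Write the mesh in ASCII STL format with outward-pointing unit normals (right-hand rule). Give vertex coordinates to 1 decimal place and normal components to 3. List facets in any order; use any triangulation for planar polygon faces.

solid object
 facet normal -0.350 0.937 0.017
  outer loop
   vertex 2.1 4.2 2.1
   vertex 0.0 3.4 3.0
   vertex 3.3 4.6 4.8
  endloop
 endfacet
 facet normal -0.474 0.325 -0.818
  outer loop
   vertex 2.1 4.2 2.1
   vertex 0.6 0.5 1.5
   vertex 0.0 3.4 3.0
  endloop
 endfacet
 facet normal -0.548 0.502 0.669
  outer loop
   vertex 1.1 2.6 4.5
   vertex 3.3 4.6 4.8
   vertex 0.0 3.4 3.0
  endloop
 endfacet
 facet normal -0.097 -0.042 0.994
  outer loop
   vertex 1.1 2.6 4.5
   vertex 4.9 0.9 4.8
   vertex 3.3 4.6 4.8
  endloop
 endfacet
 facet normal -0.831 -0.382 0.406
  outer loop
   vertex 1.1 2.6 4.5
   vertex 0.0 3.4 3.0
   vertex 0.6 0.5 1.5
  endloop
 endfacet
 facet normal -0.372 -0.730 0.573
  outer loop
   vertex 1.1 2.6 4.5
   vertex 0.6 0.5 1.5
   vertex 4.9 0.9 4.8
  endloop
 endfacet
 facet normal 0.180 -0.977 -0.116
  outer loop
   vertex 3.9 1.0 2.4
   vertex 4.9 0.9 4.8
   vertex 0.6 0.5 1.5
  endloop
 endfacet
 facet normal 0.251 0.055 -0.966
  outer loop
   vertex 3.0 3.6 2.3
   vertex 0.6 0.5 1.5
   vertex 2.1 4.2 2.1
  endloop
 endfacet
 facet normal 0.256 0.051 -0.965
  outer loop
   vertex 3.0 3.6 2.3
   vertex 3.9 1.0 2.4
   vertex 0.6 0.5 1.5
  endloop
 endfacet
 facet normal 0.571 0.736 -0.363
  outer loop
   vertex 3.0 3.6 2.3
   vertex 2.1 4.2 2.1
   vertex 3.3 4.6 4.8
  endloop
 endfacet
 facet normal 0.886 0.383 -0.260
  outer loop
   vertex 3.0 3.6 2.3
   vertex 3.3 4.6 4.8
   vertex 4.9 0.9 4.8
  endloop
 endfacet
 facet normal 0.887 0.293 -0.357
  outer loop
   vertex 3.0 3.6 2.3
   vertex 4.9 0.9 4.8
   vertex 3.9 1.0 2.4
  endloop
 endfacet
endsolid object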